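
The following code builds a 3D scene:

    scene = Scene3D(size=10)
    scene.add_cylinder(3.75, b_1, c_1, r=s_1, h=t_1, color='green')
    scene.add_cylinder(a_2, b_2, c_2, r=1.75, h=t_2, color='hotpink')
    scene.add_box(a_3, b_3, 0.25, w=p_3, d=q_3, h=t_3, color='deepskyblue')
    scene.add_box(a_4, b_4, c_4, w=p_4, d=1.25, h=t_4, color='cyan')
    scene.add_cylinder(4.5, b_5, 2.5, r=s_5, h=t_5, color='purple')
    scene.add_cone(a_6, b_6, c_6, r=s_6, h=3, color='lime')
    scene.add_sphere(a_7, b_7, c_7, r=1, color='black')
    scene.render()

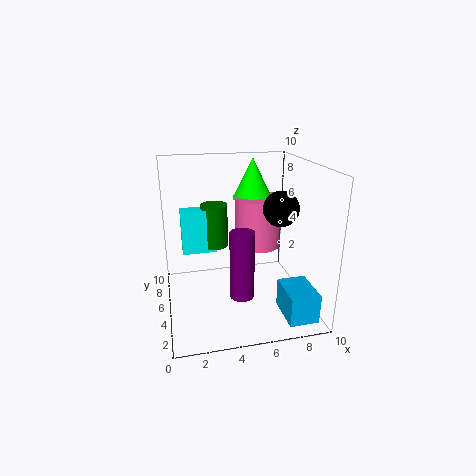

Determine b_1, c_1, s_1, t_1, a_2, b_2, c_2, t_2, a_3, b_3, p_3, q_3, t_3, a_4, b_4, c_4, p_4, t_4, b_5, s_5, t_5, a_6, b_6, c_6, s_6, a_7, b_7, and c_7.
b_1 = 7.5, c_1 = 3.5, s_1 = 1, t_1 = 3.25, a_2 = 7, b_2 = 7, c_2 = 3.5, t_2 = 3.75, a_3 = 7.5, b_3 = 0.75, p_3 = 2, q_3 = 2.75, t_3 = 2, a_4 = 1.25, b_4 = 6.75, c_4 = 3.25, p_4 = 2.5, t_4 = 3.25, b_5 = 1.75, s_5 = 0.75, t_5 = 4.25, a_6 = 6.75, b_6 = 7.75, c_6 = 7, s_6 = 1.5, a_7 = 6.5, b_7 = 1, c_7 = 8.25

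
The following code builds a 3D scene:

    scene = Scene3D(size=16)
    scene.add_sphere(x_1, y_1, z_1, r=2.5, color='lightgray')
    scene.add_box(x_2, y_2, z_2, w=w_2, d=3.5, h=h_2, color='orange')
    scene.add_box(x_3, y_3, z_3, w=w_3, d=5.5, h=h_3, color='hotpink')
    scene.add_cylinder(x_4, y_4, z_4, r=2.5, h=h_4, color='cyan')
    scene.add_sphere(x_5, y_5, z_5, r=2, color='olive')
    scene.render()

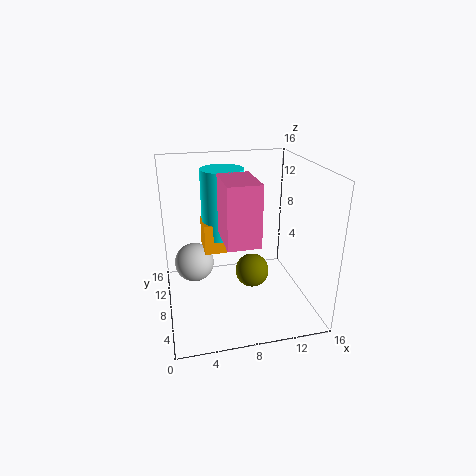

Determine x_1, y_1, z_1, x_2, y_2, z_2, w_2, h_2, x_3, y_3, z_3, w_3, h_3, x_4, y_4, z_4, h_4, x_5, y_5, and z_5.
x_1 = 3.5, y_1 = 13.5, z_1 = 2.5, x_2 = 4.5, y_2 = 9.5, z_2 = 5.5, w_2 = 2.5, h_2 = 3.5, x_3 = 6, y_3 = 4, z_3 = 8.5, w_3 = 3.5, h_3 = 6.5, x_4 = 7, y_4 = 11.5, z_4 = 7, h_4 = 8, x_5 = 10, y_5 = 9, z_5 = 3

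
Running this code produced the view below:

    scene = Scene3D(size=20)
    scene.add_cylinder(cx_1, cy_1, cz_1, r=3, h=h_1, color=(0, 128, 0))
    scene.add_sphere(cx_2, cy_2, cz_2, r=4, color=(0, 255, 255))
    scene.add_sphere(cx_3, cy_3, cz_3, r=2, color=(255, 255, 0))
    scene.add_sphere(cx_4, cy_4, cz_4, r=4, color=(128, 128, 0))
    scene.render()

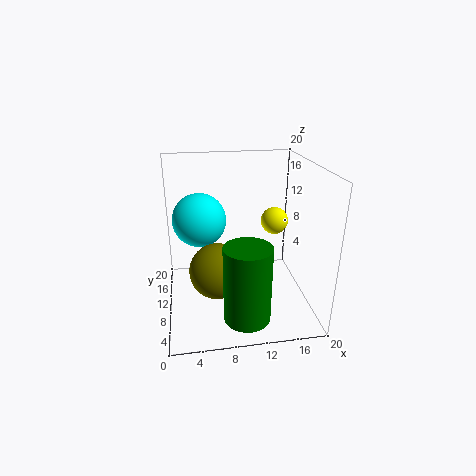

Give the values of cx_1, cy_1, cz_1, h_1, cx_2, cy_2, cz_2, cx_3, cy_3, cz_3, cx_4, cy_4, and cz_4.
cx_1 = 10
cy_1 = 3
cz_1 = 2
h_1 = 10
cx_2 = 5
cy_2 = 15
cz_2 = 11
cx_3 = 16
cy_3 = 13
cz_3 = 11
cx_4 = 7
cy_4 = 10
cz_4 = 5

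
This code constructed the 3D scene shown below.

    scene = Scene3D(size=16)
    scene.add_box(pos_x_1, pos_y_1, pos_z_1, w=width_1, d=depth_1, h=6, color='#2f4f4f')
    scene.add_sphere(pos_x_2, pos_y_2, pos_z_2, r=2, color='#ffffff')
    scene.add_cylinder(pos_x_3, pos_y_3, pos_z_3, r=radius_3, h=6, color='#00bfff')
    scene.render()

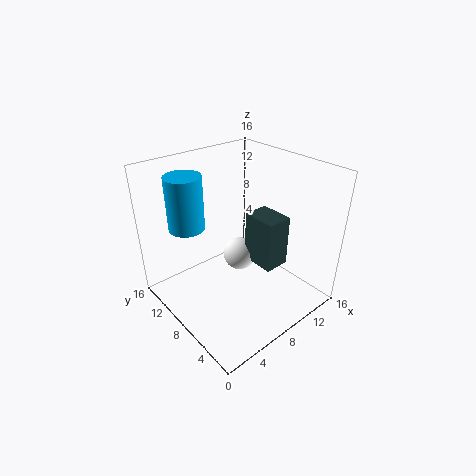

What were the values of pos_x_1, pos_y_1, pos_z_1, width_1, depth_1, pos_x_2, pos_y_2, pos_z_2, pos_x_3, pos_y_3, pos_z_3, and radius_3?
pos_x_1 = 10; pos_y_1 = 5; pos_z_1 = 4; width_1 = 3; depth_1 = 4; pos_x_2 = 10; pos_y_2 = 10; pos_z_2 = 4; pos_x_3 = 4; pos_y_3 = 12; pos_z_3 = 9; radius_3 = 2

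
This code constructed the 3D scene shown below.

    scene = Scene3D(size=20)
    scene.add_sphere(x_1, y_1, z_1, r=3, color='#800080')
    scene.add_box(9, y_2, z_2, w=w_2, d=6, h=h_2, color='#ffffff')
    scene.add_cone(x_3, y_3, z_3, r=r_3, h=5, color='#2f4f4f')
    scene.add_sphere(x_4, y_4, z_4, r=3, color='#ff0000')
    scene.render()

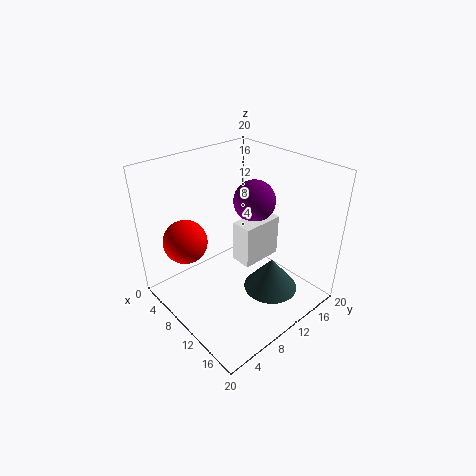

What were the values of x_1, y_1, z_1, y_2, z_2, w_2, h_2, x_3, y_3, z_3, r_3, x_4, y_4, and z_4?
x_1 = 9
y_1 = 14
z_1 = 14
y_2 = 10
z_2 = 6
w_2 = 3
h_2 = 6
x_3 = 13
y_3 = 14
z_3 = 1
r_3 = 4
x_4 = 6
y_4 = 4
z_4 = 10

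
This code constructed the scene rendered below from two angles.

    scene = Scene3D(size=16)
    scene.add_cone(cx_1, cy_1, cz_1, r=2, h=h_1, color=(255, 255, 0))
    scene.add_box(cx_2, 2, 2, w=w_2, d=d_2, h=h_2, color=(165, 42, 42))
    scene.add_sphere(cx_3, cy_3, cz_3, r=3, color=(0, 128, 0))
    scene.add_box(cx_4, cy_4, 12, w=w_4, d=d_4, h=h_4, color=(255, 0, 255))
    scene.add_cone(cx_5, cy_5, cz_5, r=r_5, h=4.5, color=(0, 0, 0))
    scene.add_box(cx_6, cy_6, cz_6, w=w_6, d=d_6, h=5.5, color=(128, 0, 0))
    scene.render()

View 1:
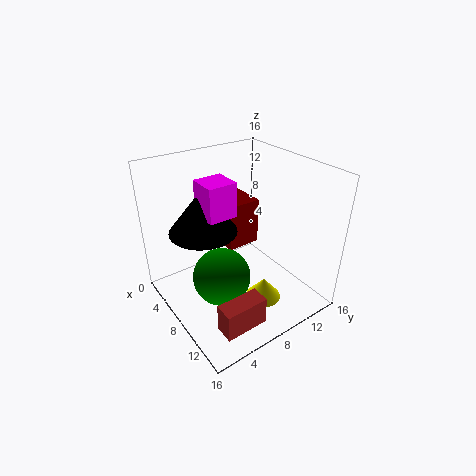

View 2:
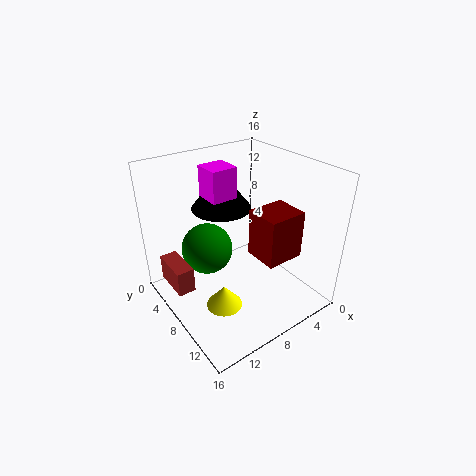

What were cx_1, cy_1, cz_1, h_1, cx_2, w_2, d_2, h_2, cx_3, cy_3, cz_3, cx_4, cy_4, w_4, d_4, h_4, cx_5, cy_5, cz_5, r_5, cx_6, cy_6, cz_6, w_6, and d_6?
cx_1 = 11, cy_1 = 9.5, cz_1 = 1, h_1 = 2.5, cx_2 = 13, w_2 = 2, d_2 = 4.5, h_2 = 3, cx_3 = 10, cy_3 = 4.5, cz_3 = 5.5, cx_4 = 7, cy_4 = 3.5, w_4 = 3, d_4 = 3, h_4 = 3.5, cx_5 = 7.5, cy_5 = 4, cz_5 = 10, r_5 = 3.5, cx_6 = 2, cy_6 = 8, cz_6 = 5.5, w_6 = 4.5, d_6 = 4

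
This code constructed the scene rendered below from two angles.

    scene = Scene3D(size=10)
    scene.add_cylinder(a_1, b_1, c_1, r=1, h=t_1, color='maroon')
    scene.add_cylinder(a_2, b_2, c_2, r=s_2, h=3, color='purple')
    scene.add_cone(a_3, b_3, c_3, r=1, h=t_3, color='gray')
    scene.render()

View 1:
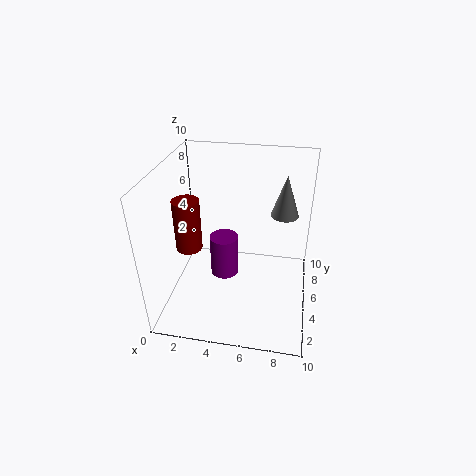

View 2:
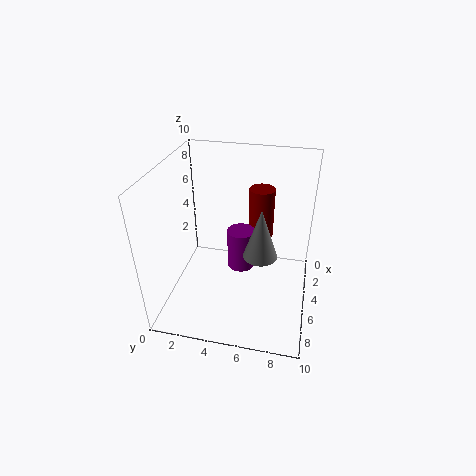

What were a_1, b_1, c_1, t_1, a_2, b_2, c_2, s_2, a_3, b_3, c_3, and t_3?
a_1 = 1
b_1 = 6
c_1 = 3
t_1 = 4
a_2 = 4
b_2 = 5
c_2 = 2
s_2 = 1
a_3 = 8
b_3 = 7
c_3 = 6
t_3 = 3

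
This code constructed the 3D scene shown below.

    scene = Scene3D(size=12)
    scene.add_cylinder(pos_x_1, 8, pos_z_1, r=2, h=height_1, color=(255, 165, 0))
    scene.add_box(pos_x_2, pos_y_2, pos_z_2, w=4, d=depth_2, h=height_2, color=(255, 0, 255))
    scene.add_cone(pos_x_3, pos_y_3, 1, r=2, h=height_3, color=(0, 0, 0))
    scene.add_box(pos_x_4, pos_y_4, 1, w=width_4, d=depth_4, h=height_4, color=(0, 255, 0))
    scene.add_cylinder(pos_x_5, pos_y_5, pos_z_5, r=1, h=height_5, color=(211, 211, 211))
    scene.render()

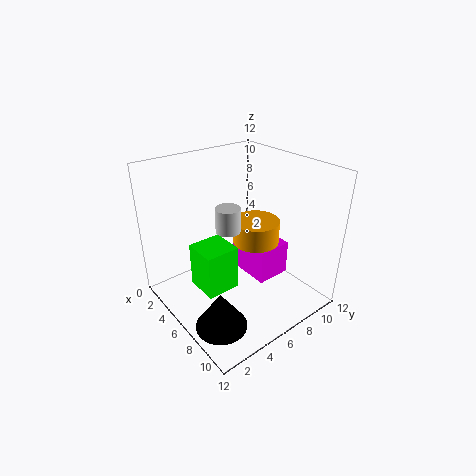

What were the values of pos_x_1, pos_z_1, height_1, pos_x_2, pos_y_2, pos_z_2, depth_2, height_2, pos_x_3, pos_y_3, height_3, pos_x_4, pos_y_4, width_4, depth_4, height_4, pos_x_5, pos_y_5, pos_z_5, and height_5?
pos_x_1 = 6; pos_z_1 = 5; height_1 = 2; pos_x_2 = 4; pos_y_2 = 7; pos_z_2 = 2; depth_2 = 3; height_2 = 3; pos_x_3 = 9; pos_y_3 = 2; height_3 = 3; pos_x_4 = 3; pos_y_4 = 3; width_4 = 3; depth_4 = 3; height_4 = 4; pos_x_5 = 6; pos_y_5 = 5; pos_z_5 = 7; height_5 = 2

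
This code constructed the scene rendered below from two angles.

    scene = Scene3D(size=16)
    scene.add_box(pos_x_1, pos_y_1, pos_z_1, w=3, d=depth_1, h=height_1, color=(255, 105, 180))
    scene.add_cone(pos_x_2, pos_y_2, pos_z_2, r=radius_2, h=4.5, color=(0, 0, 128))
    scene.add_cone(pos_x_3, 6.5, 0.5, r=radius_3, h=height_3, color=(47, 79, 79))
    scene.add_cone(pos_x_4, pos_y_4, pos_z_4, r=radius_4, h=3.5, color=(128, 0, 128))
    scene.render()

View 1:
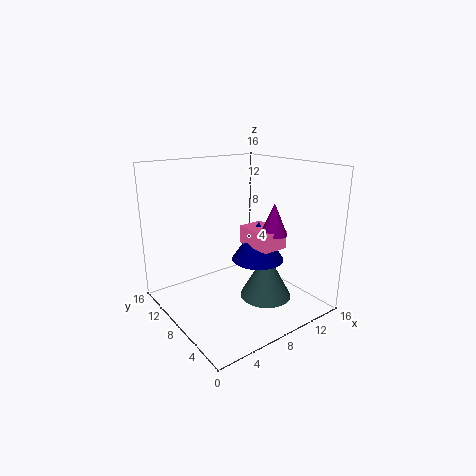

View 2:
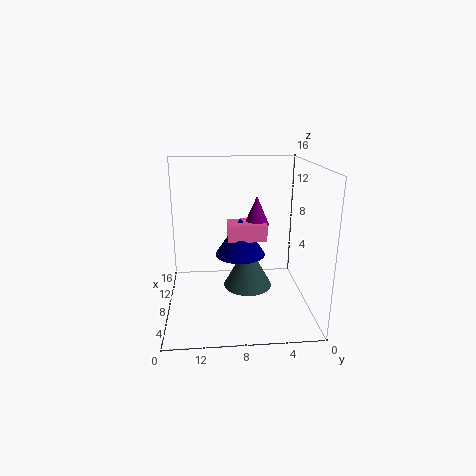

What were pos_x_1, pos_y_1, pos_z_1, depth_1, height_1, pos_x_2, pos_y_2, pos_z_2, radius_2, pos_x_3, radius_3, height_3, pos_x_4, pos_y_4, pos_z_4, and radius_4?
pos_x_1 = 9
pos_y_1 = 4.5
pos_z_1 = 7
depth_1 = 4.5
height_1 = 2
pos_x_2 = 10.5
pos_y_2 = 7.5
pos_z_2 = 5
radius_2 = 3
pos_x_3 = 11
radius_3 = 3
height_3 = 5.5
pos_x_4 = 11
pos_y_4 = 5.5
pos_z_4 = 8.5
radius_4 = 1.5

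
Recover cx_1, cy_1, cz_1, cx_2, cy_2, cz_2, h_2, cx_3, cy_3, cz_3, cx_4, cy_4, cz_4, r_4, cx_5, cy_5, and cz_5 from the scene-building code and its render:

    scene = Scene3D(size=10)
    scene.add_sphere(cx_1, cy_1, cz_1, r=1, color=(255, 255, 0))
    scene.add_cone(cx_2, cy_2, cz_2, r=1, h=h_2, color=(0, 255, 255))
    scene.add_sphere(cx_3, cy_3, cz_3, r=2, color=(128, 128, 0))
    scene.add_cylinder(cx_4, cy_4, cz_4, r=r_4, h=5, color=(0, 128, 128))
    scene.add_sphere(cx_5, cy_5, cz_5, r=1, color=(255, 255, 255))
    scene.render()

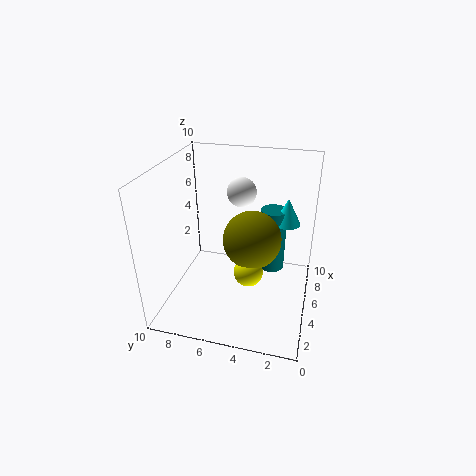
cx_1 = 4; cy_1 = 4; cz_1 = 3; cx_2 = 8; cy_2 = 2; cz_2 = 5; h_2 = 2; cx_3 = 5; cy_3 = 4; cz_3 = 5; cx_4 = 8; cy_4 = 3; cz_4 = 1; r_4 = 1; cx_5 = 6; cy_5 = 5; cz_5 = 8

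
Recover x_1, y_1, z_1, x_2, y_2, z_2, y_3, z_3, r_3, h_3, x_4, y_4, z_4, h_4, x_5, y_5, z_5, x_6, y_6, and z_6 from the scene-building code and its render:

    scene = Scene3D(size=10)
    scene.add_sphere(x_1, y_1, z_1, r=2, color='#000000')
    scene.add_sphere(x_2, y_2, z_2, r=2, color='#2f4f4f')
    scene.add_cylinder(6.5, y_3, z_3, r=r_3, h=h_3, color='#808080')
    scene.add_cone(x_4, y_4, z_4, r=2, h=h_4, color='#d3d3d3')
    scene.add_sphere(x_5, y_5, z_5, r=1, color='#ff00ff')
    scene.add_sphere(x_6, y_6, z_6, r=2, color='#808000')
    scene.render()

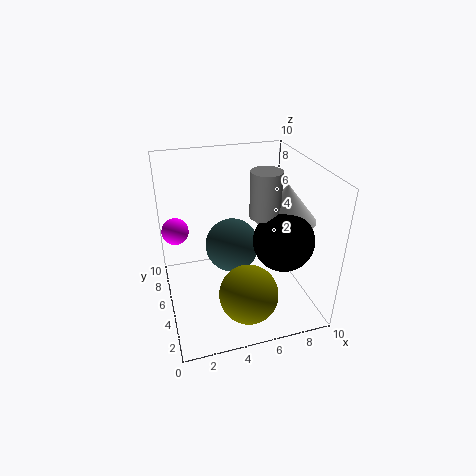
x_1 = 7.5; y_1 = 3; z_1 = 5.5; x_2 = 5; y_2 = 6.5; z_2 = 3.5; y_3 = 4; z_3 = 7; r_3 = 1; h_3 = 3; x_4 = 8; y_4 = 4; z_4 = 6.5; h_4 = 2.5; x_5 = 1; y_5 = 8; z_5 = 4.5; x_6 = 5; y_6 = 2.5; z_6 = 2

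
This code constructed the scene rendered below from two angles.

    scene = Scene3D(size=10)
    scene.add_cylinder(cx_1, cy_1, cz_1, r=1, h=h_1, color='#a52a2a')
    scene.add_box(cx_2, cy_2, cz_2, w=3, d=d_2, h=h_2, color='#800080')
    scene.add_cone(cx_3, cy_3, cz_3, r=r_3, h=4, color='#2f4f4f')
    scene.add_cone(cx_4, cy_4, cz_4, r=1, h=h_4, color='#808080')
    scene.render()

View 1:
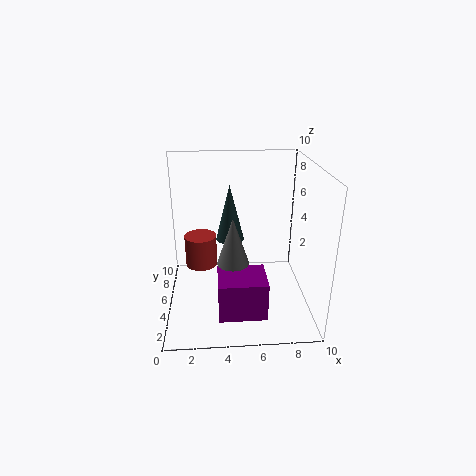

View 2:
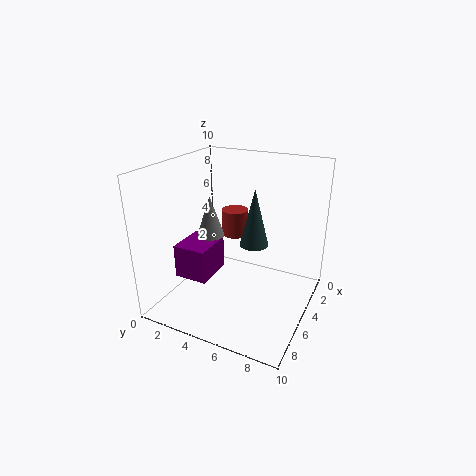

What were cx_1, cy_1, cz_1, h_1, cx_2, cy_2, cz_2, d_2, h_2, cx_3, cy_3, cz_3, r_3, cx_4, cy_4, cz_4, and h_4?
cx_1 = 2.5; cy_1 = 3.5; cz_1 = 4; h_1 = 2; cx_2 = 3.5; cy_2 = 0.5; cz_2 = 1.5; d_2 = 2.5; h_2 = 2.5; cx_3 = 4.5; cy_3 = 6; cz_3 = 4.5; r_3 = 1; cx_4 = 4.5; cy_4 = 2.5; cz_4 = 4.5; h_4 = 3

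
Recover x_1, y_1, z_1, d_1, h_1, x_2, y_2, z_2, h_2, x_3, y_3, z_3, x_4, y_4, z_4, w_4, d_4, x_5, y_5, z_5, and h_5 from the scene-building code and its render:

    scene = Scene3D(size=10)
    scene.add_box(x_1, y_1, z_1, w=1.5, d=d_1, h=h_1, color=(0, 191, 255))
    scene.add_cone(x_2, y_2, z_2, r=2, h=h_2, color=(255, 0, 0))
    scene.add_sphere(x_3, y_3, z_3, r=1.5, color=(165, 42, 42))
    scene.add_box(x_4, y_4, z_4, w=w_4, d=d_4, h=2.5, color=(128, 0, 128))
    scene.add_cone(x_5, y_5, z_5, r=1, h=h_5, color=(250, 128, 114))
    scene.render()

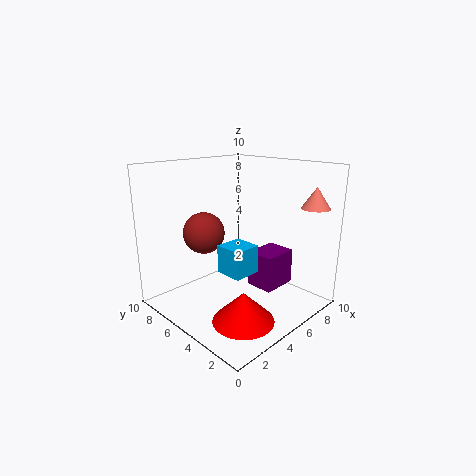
x_1 = 0.5; y_1 = 0.5; z_1 = 5; d_1 = 1.5; h_1 = 1.5; x_2 = 3; y_2 = 2.5; z_2 = 0.5; h_2 = 2; x_3 = 4; y_3 = 7.5; z_3 = 5; x_4 = 5.5; y_4 = 2.5; z_4 = 1.5; w_4 = 2.5; d_4 = 2; x_5 = 9; y_5 = 1.5; z_5 = 7; h_5 = 1.5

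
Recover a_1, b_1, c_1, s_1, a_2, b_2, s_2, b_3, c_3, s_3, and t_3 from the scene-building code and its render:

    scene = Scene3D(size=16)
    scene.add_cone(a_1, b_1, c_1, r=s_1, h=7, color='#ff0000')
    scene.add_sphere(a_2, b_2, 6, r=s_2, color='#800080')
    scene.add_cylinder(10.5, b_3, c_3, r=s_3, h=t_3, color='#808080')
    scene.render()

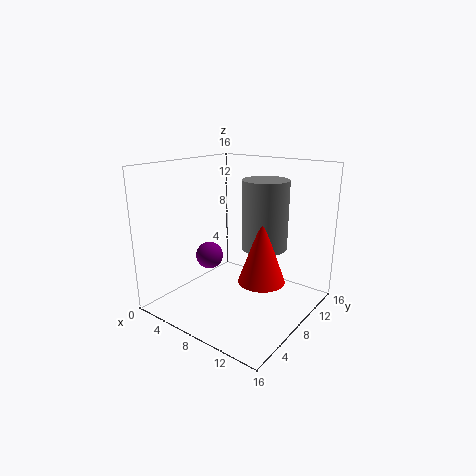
a_1 = 11.5; b_1 = 7.5; c_1 = 4; s_1 = 2.5; a_2 = 5.5; b_2 = 6; s_2 = 1.5; b_3 = 9.5; c_3 = 7; s_3 = 2.5; t_3 = 7.5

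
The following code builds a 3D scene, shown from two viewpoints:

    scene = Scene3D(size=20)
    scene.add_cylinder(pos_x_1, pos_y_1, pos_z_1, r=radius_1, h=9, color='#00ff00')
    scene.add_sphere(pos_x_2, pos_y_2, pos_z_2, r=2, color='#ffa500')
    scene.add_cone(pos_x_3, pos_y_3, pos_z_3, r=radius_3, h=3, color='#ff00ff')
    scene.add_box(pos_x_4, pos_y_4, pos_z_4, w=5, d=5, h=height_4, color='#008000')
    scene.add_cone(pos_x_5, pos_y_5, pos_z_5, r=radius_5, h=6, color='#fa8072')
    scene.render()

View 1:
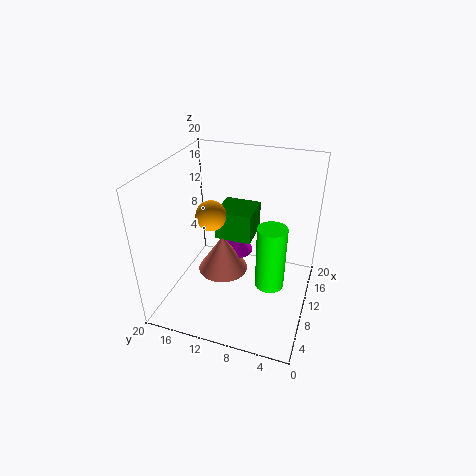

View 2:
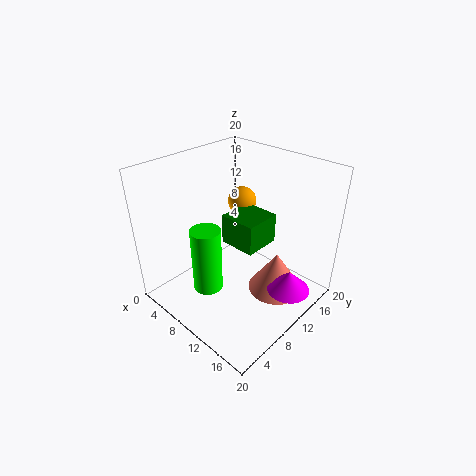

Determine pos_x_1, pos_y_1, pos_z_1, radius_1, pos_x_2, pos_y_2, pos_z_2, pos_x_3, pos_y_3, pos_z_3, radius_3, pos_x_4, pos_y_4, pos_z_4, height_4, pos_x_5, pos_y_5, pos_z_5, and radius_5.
pos_x_1 = 9, pos_y_1 = 5, pos_z_1 = 4, radius_1 = 2, pos_x_2 = 8, pos_y_2 = 13, pos_z_2 = 14, pos_x_3 = 17, pos_y_3 = 13, pos_z_3 = 3, radius_3 = 3, pos_x_4 = 9, pos_y_4 = 8, pos_z_4 = 10, height_4 = 4, pos_x_5 = 14, pos_y_5 = 14, pos_z_5 = 1, radius_5 = 4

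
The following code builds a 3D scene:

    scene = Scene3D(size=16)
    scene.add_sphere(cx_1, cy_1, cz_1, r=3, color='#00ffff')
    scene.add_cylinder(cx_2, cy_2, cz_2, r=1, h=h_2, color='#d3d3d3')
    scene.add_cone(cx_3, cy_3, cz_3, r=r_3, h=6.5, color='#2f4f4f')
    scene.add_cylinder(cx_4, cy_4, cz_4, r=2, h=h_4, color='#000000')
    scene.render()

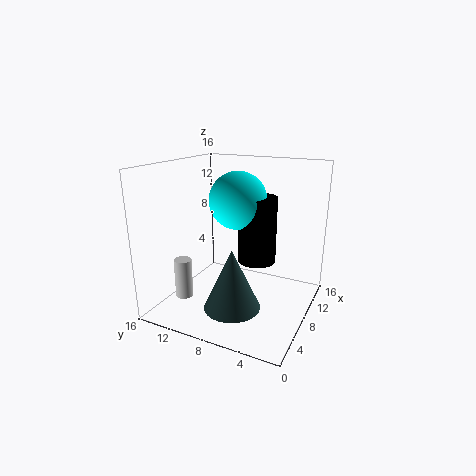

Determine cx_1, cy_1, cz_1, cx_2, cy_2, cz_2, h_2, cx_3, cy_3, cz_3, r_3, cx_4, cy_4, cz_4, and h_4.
cx_1 = 7, cy_1 = 7.5, cz_1 = 12.5, cx_2 = 5, cy_2 = 13.5, cz_2 = 1, h_2 = 4.5, cx_3 = 4.5, cy_3 = 7, cz_3 = 1.5, r_3 = 3, cx_4 = 7.5, cy_4 = 5.5, cz_4 = 6, h_4 = 7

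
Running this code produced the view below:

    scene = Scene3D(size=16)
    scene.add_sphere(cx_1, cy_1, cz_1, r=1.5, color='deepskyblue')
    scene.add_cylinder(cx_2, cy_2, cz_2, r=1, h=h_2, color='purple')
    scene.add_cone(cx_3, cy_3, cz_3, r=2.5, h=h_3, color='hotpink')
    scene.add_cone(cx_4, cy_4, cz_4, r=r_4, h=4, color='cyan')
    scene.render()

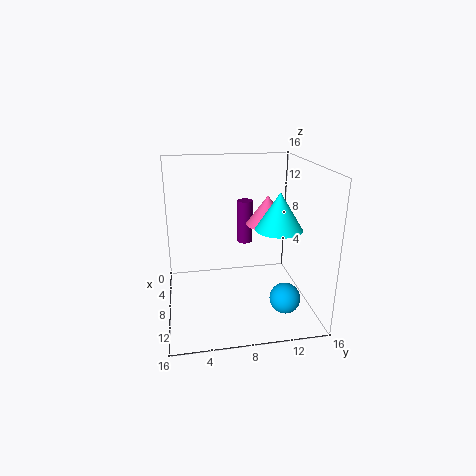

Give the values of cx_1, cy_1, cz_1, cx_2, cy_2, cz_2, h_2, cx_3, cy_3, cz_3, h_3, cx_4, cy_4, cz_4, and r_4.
cx_1 = 14.5; cy_1 = 11.5; cz_1 = 4; cx_2 = 2; cy_2 = 10; cz_2 = 5; h_2 = 5.5; cx_3 = 5.5; cy_3 = 12; cz_3 = 8.5; h_3 = 3.5; cx_4 = 10; cy_4 = 12; cz_4 = 9.5; r_4 = 2.5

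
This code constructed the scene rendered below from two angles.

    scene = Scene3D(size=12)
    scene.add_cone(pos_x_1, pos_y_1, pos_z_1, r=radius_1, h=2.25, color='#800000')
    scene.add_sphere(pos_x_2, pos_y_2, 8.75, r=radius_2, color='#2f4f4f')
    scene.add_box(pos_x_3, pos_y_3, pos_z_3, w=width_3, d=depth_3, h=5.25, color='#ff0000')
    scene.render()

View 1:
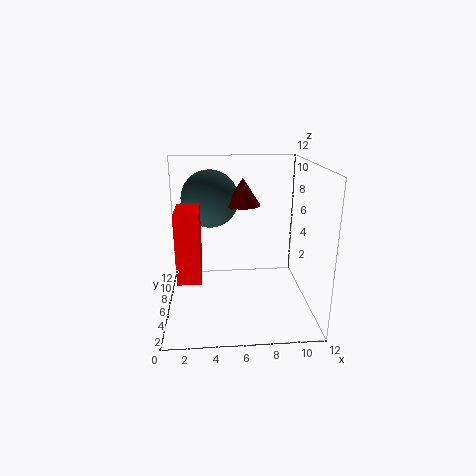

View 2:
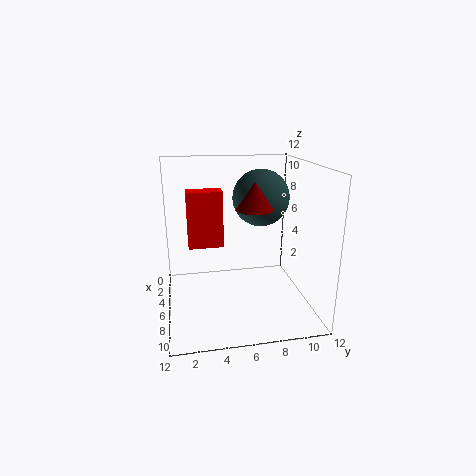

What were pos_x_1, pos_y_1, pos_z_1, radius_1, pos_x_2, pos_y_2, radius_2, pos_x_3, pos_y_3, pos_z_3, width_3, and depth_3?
pos_x_1 = 6.5, pos_y_1 = 7.25, pos_z_1 = 8.5, radius_1 = 1.5, pos_x_2 = 3.75, pos_y_2 = 8.5, radius_2 = 2.5, pos_x_3 = 1.25, pos_y_3 = 2, pos_z_3 = 4, width_3 = 1.75, depth_3 = 3.25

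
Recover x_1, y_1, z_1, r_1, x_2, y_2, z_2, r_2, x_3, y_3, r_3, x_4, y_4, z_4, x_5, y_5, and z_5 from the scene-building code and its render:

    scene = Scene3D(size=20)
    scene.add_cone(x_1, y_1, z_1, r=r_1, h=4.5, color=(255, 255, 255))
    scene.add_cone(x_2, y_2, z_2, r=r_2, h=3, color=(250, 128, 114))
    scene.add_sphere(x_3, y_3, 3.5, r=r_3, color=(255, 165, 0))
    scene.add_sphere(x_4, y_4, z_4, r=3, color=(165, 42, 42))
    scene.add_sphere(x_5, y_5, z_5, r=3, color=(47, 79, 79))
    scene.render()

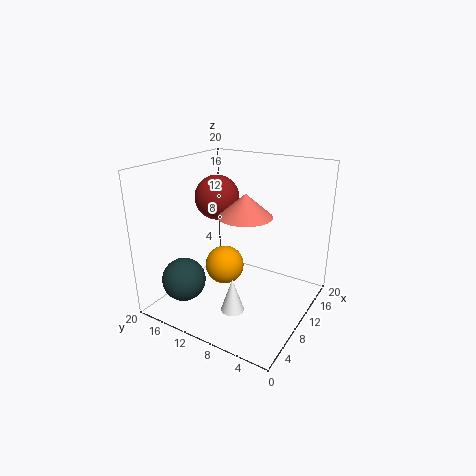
x_1 = 4.5
y_1 = 7.5
z_1 = 2.5
r_1 = 1.5
x_2 = 8.5
y_2 = 8
z_2 = 14
r_2 = 3.5
x_3 = 12.5
y_3 = 14
r_3 = 3
x_4 = 9.5
y_4 = 13
z_4 = 15.5
x_5 = 4.5
y_5 = 15.5
z_5 = 4.5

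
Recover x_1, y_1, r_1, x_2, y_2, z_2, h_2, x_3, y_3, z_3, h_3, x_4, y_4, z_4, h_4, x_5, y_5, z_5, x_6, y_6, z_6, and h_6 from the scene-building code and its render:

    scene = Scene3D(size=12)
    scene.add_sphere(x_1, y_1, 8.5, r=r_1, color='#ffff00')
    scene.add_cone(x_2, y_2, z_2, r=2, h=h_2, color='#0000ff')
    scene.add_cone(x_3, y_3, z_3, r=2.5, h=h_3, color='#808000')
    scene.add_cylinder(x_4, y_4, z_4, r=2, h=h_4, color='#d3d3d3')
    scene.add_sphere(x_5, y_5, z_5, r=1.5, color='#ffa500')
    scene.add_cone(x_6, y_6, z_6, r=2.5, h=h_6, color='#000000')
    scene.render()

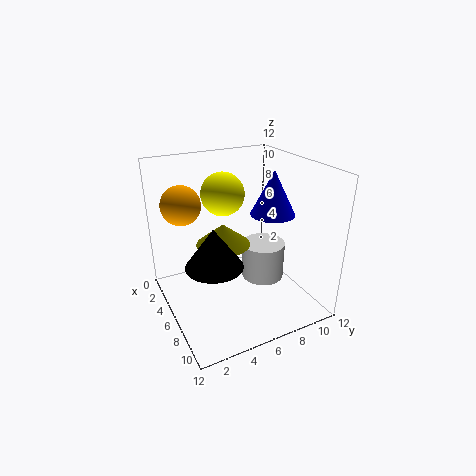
x_1 = 2, y_1 = 6.5, r_1 = 2, x_2 = 5, y_2 = 10, z_2 = 7, h_2 = 4, x_3 = 3, y_3 = 6, z_3 = 4, h_3 = 2, x_4 = 4.5, y_4 = 9.5, z_4 = 0.5, h_4 = 3.5, x_5 = 5.5, y_5 = 1.5, z_5 = 9.5, x_6 = 5.5, y_6 = 4, z_6 = 3.5, h_6 = 3.5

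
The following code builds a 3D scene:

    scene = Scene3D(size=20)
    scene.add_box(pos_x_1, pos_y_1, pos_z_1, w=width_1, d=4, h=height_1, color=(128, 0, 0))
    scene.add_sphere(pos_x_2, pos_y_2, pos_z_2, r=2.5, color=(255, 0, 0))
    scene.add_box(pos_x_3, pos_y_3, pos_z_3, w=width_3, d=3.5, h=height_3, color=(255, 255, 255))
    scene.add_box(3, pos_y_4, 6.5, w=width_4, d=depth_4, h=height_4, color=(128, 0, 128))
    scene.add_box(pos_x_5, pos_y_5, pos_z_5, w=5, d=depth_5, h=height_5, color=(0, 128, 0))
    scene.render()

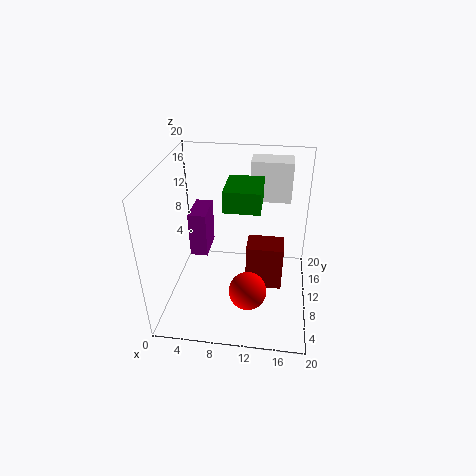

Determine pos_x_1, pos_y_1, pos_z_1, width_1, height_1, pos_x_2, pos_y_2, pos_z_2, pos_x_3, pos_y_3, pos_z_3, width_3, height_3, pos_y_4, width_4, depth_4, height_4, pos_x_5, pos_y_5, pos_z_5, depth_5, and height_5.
pos_x_1 = 11
pos_y_1 = 11
pos_z_1 = 0.5
width_1 = 5.5
height_1 = 7
pos_x_2 = 12
pos_y_2 = 5
pos_z_2 = 5
pos_x_3 = 11
pos_y_3 = 15.5
pos_z_3 = 13
width_3 = 6
height_3 = 6
pos_y_4 = 10
width_4 = 2.5
depth_4 = 5
height_4 = 6.5
pos_x_5 = 8
pos_y_5 = 9.5
pos_z_5 = 14
depth_5 = 6
height_5 = 3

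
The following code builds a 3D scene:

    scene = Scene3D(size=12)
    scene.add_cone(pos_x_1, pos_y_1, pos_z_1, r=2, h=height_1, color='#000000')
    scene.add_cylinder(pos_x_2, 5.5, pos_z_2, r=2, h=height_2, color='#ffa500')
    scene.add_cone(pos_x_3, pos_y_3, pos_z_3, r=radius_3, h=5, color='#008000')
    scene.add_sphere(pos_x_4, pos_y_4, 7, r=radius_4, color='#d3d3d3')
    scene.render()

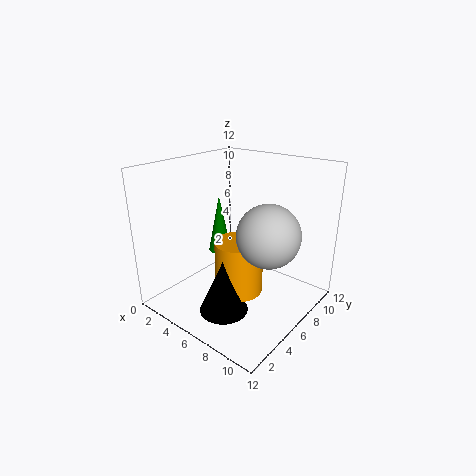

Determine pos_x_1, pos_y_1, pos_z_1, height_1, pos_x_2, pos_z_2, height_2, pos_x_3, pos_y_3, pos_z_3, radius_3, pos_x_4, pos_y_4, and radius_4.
pos_x_1 = 6.5
pos_y_1 = 3.5
pos_z_1 = 0.5
height_1 = 4.5
pos_x_2 = 6.5
pos_z_2 = 1.5
height_2 = 4.5
pos_x_3 = 3.5
pos_y_3 = 6.5
pos_z_3 = 4
radius_3 = 1
pos_x_4 = 9
pos_y_4 = 6
radius_4 = 2.5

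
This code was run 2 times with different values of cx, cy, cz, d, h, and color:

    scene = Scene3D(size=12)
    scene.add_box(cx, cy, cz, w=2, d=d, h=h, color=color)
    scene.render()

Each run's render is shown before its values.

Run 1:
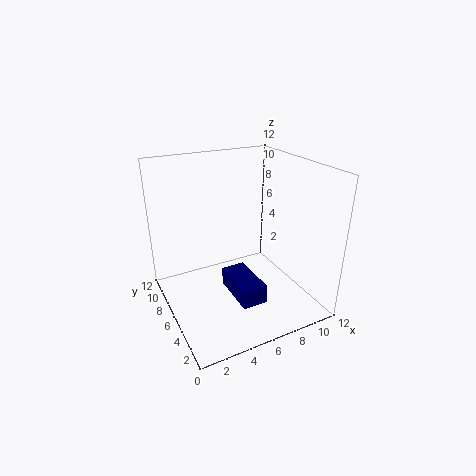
cx = 4.5, cy = 2, cz = 2, d = 4, h = 1.5, color = 'navy'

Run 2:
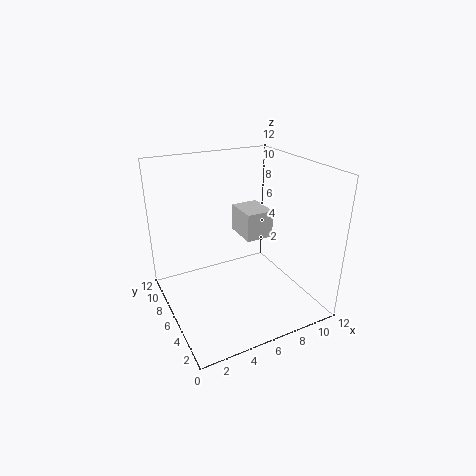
cx = 5, cy = 2.5, cz = 7.5, d = 2.5, h = 2, color = 'lightgray'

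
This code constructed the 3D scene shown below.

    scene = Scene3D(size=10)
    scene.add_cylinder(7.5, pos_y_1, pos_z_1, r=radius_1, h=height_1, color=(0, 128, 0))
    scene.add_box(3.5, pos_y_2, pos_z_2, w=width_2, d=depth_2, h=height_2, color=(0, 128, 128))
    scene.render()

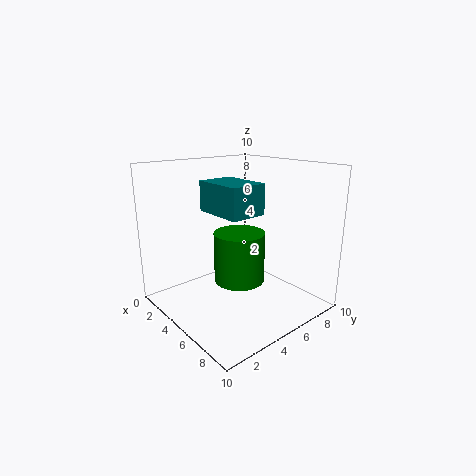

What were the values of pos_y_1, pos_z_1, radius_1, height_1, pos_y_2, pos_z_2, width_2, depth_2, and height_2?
pos_y_1 = 3, pos_z_1 = 3.5, radius_1 = 1.5, height_1 = 3, pos_y_2 = 3, pos_z_2 = 7, width_2 = 3.5, depth_2 = 2.5, height_2 = 2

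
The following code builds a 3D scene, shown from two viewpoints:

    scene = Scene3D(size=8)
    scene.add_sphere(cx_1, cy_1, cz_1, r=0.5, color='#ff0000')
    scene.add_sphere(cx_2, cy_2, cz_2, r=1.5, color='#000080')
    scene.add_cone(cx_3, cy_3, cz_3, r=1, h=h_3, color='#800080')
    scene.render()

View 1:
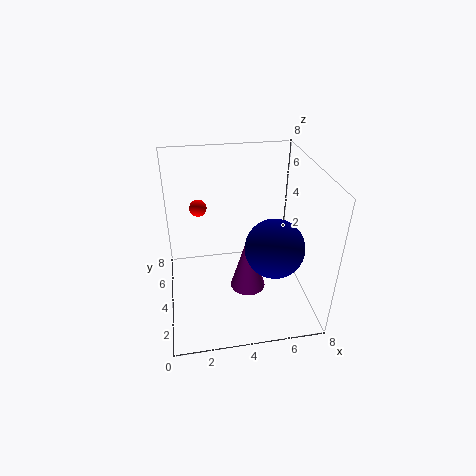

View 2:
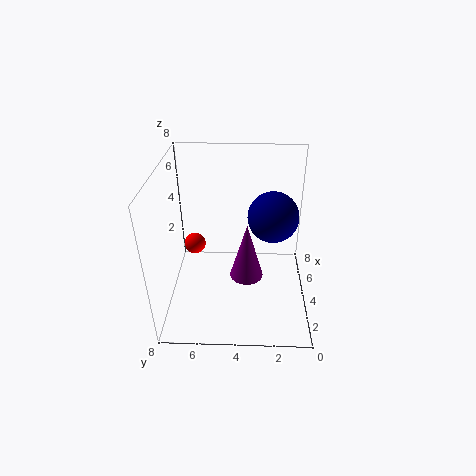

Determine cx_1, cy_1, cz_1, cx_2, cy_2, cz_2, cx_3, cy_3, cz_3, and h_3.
cx_1 = 2
cy_1 = 6
cz_1 = 5
cx_2 = 5.5
cy_2 = 2
cz_2 = 4.5
cx_3 = 4.5
cy_3 = 3.5
cz_3 = 1
h_3 = 3.5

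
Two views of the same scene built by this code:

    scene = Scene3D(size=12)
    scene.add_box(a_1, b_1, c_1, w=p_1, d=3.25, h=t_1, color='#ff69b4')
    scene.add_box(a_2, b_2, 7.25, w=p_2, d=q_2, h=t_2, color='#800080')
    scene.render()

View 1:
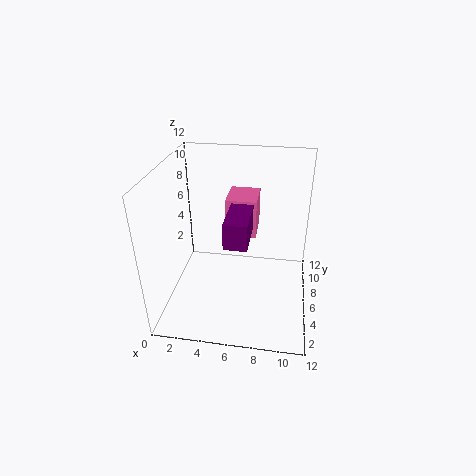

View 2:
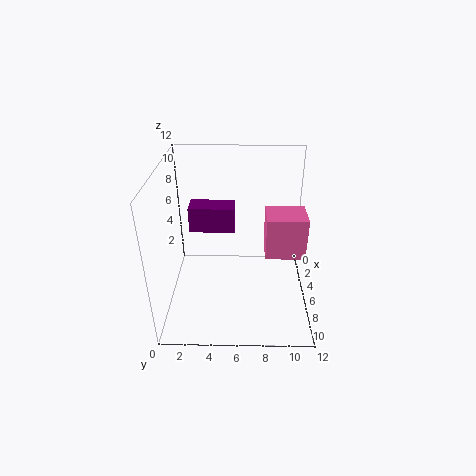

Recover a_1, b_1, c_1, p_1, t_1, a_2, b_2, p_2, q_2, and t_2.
a_1 = 4.5, b_1 = 8.25, c_1 = 4.75, p_1 = 2.75, t_1 = 3.5, a_2 = 5.5, b_2 = 2.25, p_2 = 1.75, q_2 = 3.5, t_2 = 2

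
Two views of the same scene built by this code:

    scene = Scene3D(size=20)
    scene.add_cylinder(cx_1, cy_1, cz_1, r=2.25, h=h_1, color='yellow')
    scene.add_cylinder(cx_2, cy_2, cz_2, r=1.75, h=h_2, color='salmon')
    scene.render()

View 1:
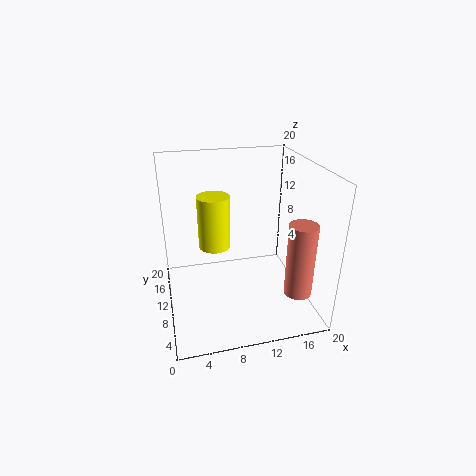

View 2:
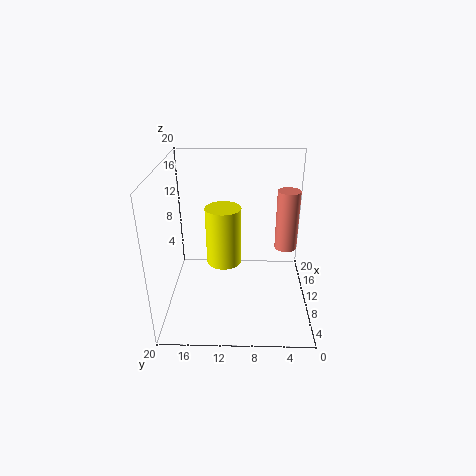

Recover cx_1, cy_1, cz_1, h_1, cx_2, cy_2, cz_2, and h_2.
cx_1 = 7
cy_1 = 11.75
cz_1 = 8.25
h_1 = 7.5
cx_2 = 16
cy_2 = 2.5
cz_2 = 5.25
h_2 = 9.5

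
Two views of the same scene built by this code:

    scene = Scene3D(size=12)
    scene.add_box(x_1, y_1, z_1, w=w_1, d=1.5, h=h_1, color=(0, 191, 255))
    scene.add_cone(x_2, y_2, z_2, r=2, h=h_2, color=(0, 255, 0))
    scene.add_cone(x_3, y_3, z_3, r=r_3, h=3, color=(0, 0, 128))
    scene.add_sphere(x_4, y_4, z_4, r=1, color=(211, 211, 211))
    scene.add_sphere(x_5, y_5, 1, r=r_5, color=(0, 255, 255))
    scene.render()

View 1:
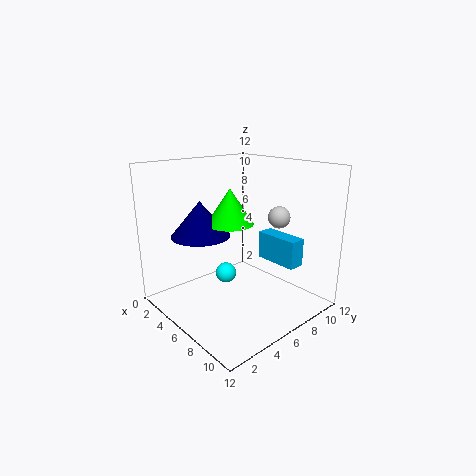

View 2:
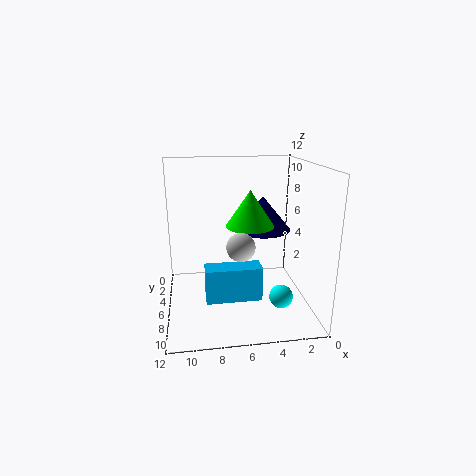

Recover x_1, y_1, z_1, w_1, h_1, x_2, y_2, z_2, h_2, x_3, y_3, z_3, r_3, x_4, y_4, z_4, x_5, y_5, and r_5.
x_1 = 5, y_1 = 9.5, z_1 = 3, w_1 = 4, h_1 = 2.5, x_2 = 5, y_2 = 6, z_2 = 7, h_2 = 3, x_3 = 3.5, y_3 = 4, z_3 = 6, r_3 = 2.5, x_4 = 6.5, y_4 = 10.5, z_4 = 7, x_5 = 2.5, y_5 = 7.5, r_5 = 1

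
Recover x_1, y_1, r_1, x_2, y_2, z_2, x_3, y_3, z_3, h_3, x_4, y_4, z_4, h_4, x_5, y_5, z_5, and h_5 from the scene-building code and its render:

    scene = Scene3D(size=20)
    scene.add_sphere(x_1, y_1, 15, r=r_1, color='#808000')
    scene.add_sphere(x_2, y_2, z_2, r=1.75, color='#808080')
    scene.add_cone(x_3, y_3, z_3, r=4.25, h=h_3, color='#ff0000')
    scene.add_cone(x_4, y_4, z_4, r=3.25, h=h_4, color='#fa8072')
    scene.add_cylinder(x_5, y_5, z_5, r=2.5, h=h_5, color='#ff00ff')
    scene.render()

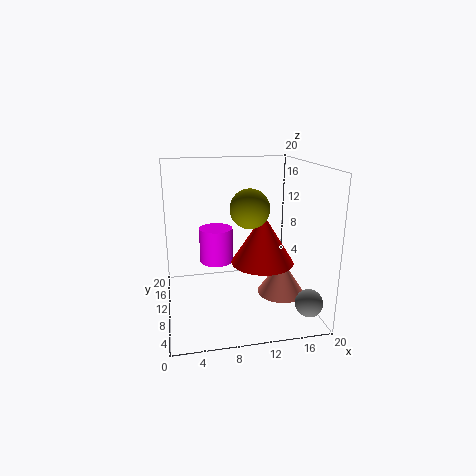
x_1 = 10.75
y_1 = 6.5
r_1 = 2.5
x_2 = 17.5
y_2 = 2
z_2 = 3.5
x_3 = 13
y_3 = 8
z_3 = 7
h_3 = 6.75
x_4 = 15.75
y_4 = 7.75
z_4 = 2.25
h_4 = 5
x_5 = 7.5
y_5 = 14.25
z_5 = 5
h_5 = 5.25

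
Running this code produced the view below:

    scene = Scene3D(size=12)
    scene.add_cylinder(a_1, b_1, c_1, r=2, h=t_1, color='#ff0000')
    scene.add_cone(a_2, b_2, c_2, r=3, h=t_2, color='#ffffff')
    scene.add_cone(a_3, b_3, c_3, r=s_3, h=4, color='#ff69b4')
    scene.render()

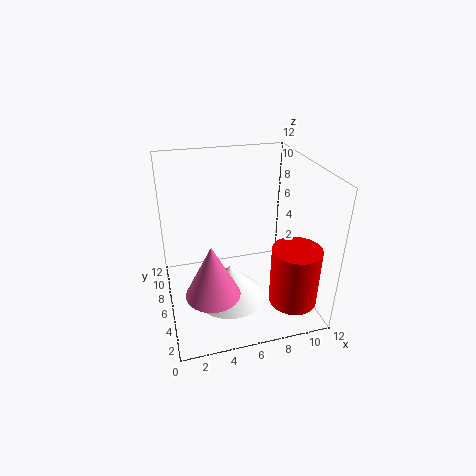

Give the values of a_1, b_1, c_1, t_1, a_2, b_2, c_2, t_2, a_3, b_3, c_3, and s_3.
a_1 = 10, b_1 = 3, c_1 = 1, t_1 = 5, a_2 = 5, b_2 = 5, c_2 = 1, t_2 = 3, a_3 = 3, b_3 = 2, c_3 = 4, s_3 = 2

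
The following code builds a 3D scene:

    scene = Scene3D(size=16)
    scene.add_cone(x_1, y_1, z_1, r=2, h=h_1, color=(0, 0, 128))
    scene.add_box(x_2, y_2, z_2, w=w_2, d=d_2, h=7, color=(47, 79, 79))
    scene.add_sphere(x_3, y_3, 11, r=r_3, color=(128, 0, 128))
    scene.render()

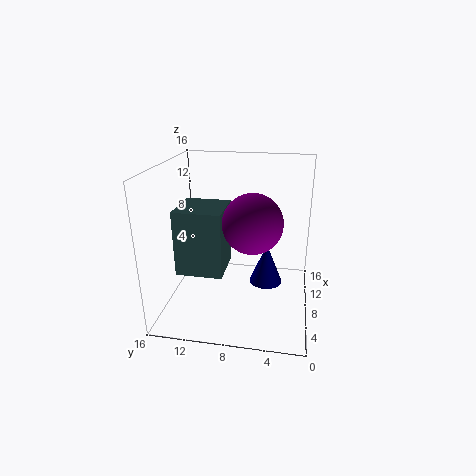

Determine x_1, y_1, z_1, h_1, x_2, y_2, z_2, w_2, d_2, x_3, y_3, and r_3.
x_1 = 11, y_1 = 5, z_1 = 1, h_1 = 5, x_2 = 4, y_2 = 9, z_2 = 5, w_2 = 5, d_2 = 5, x_3 = 5, y_3 = 6, r_3 = 3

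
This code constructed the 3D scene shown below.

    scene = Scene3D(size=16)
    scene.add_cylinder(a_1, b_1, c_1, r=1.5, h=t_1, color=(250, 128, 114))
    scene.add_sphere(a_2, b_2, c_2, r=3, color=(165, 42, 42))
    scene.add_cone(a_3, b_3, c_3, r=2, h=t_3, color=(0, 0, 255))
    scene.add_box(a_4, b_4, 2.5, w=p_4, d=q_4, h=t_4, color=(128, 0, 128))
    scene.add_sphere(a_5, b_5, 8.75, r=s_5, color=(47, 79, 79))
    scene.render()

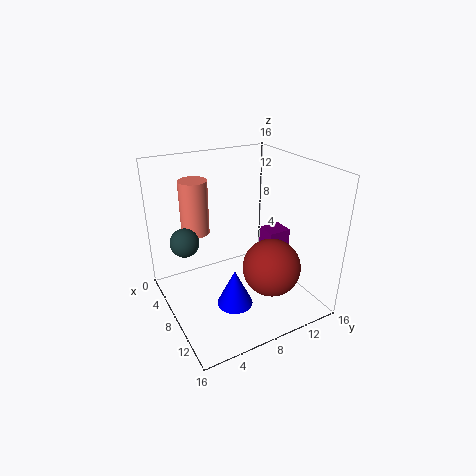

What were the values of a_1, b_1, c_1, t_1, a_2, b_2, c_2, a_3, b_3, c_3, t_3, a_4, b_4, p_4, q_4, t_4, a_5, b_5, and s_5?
a_1 = 6.25, b_1 = 3.75, c_1 = 9, t_1 = 5.75, a_2 = 12.5, b_2 = 9.5, c_2 = 6.25, a_3 = 10, b_3 = 6.5, c_3 = 1, t_3 = 4.25, a_4 = 5.5, b_4 = 12.5, p_4 = 2.5, q_4 = 2.75, t_4 = 4.75, a_5 = 7.5, b_5 = 2, s_5 = 1.5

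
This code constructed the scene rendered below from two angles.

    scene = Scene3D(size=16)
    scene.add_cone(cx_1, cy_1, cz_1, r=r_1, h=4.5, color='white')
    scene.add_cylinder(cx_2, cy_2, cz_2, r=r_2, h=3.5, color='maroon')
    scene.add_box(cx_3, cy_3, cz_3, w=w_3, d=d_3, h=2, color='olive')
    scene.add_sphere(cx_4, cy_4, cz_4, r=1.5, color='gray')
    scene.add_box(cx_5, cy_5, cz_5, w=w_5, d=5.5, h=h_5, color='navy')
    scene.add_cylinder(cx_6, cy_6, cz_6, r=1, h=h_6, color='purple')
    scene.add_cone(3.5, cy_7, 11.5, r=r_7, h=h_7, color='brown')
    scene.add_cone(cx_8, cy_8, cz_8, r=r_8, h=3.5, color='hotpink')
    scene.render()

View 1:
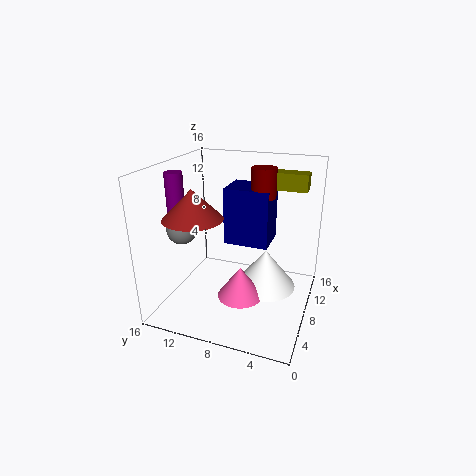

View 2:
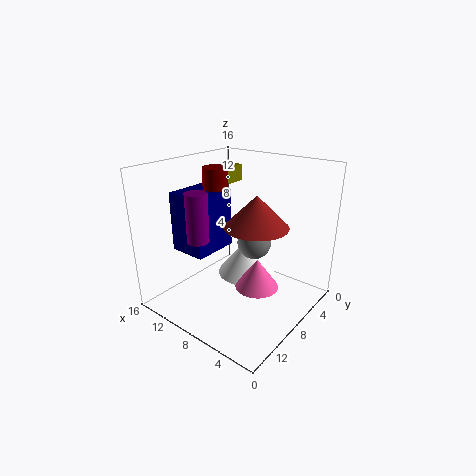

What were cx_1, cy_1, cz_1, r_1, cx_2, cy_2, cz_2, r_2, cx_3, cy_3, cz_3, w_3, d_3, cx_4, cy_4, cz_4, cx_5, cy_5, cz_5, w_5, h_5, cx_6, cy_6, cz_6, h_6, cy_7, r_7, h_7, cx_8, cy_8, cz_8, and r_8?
cx_1 = 9, cy_1 = 5, cz_1 = 2, r_1 = 3.5, cx_2 = 12.5, cy_2 = 6.5, cz_2 = 11.5, r_2 = 1.5, cx_3 = 12.5, cy_3 = 1.5, cz_3 = 12.5, w_3 = 2, d_3 = 4, cx_4 = 3, cy_4 = 12, cz_4 = 10.5, cx_5 = 11, cy_5 = 5.5, cz_5 = 5.5, w_5 = 4.5, h_5 = 7, cx_6 = 7, cy_6 = 15, cz_6 = 10.5, h_6 = 4.5, cy_7 = 11, r_7 = 3, h_7 = 3, cx_8 = 6, cy_8 = 7, cz_8 = 2, r_8 = 2.5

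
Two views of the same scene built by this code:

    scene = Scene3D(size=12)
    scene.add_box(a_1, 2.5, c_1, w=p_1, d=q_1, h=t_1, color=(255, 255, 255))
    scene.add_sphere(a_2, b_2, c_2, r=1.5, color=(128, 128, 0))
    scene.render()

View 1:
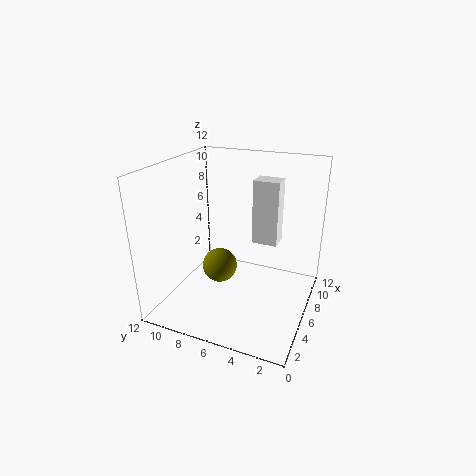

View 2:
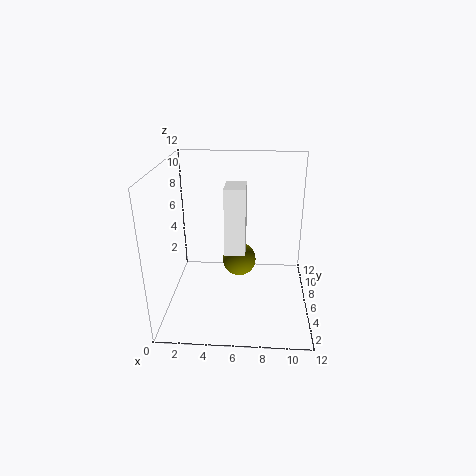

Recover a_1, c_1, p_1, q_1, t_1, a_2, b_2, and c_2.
a_1 = 5.25; c_1 = 6.25; p_1 = 1.5; q_1 = 2; t_1 = 5; a_2 = 6; b_2 = 7.75; c_2 = 3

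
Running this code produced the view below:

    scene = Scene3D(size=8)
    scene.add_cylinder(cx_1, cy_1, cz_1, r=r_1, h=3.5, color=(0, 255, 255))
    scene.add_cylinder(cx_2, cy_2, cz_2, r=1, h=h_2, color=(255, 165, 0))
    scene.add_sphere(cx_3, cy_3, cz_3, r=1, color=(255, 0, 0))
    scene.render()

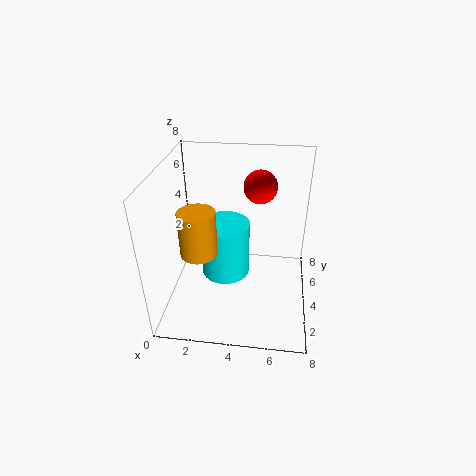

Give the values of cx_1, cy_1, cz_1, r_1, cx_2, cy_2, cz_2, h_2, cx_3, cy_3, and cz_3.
cx_1 = 3, cy_1 = 5.5, cz_1 = 0.5, r_1 = 1.5, cx_2 = 2, cy_2 = 3, cz_2 = 3.5, h_2 = 2.5, cx_3 = 5, cy_3 = 6.5, cz_3 = 6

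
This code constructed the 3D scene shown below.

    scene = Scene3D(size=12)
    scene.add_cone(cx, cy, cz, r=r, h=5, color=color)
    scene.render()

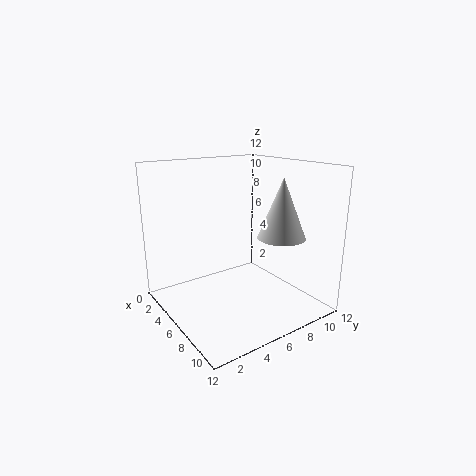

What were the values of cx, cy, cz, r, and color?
cx = 8, cy = 9, cz = 6, r = 2, color = 'lightgray'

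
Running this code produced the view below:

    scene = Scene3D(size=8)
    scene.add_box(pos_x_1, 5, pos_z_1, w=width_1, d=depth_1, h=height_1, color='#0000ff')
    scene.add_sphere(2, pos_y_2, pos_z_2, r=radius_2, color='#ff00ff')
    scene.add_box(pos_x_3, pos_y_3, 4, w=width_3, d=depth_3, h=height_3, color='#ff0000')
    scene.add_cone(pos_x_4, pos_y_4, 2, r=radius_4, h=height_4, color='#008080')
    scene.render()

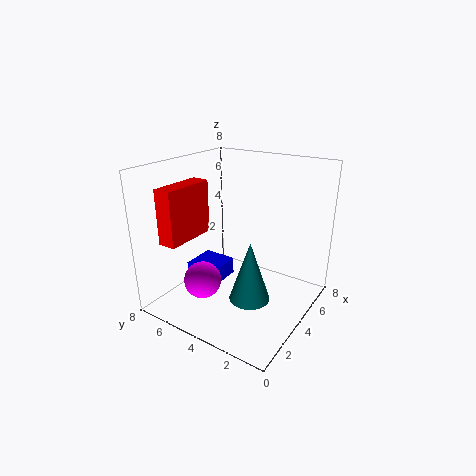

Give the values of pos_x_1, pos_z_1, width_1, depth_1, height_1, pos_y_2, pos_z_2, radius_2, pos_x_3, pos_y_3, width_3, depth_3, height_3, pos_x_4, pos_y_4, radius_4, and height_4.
pos_x_1 = 3
pos_z_1 = 1
width_1 = 2
depth_1 = 2
height_1 = 1
pos_y_2 = 5
pos_z_2 = 2
radius_2 = 1
pos_x_3 = 1
pos_y_3 = 6
width_3 = 3
depth_3 = 1
height_3 = 3
pos_x_4 = 2
pos_y_4 = 2
radius_4 = 1
height_4 = 3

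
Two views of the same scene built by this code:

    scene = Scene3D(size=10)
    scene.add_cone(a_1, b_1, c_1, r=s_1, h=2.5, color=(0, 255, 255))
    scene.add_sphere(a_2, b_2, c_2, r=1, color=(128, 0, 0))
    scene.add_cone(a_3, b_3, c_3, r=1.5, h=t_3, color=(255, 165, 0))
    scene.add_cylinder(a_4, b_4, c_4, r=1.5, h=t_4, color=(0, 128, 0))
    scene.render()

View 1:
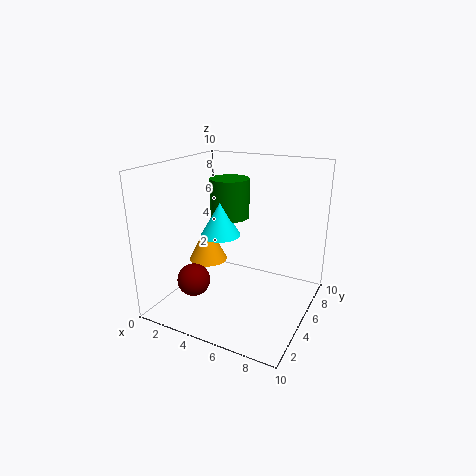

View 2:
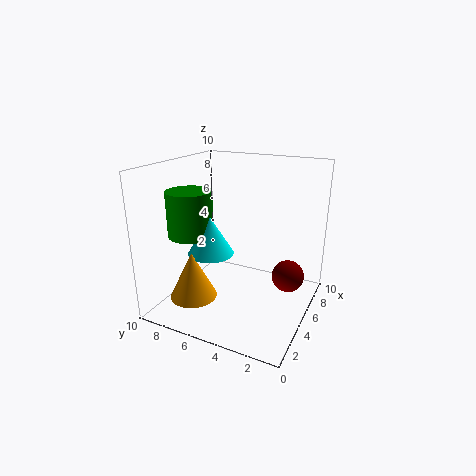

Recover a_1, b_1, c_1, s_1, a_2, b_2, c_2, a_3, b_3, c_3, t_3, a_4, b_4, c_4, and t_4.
a_1 = 3, b_1 = 6, c_1 = 4.5, s_1 = 1.5, a_2 = 4, b_2 = 1, c_2 = 3.5, a_3 = 1.5, b_3 = 6.5, c_3 = 2, t_3 = 3, a_4 = 3, b_4 = 7.5, c_4 = 5.5, t_4 = 3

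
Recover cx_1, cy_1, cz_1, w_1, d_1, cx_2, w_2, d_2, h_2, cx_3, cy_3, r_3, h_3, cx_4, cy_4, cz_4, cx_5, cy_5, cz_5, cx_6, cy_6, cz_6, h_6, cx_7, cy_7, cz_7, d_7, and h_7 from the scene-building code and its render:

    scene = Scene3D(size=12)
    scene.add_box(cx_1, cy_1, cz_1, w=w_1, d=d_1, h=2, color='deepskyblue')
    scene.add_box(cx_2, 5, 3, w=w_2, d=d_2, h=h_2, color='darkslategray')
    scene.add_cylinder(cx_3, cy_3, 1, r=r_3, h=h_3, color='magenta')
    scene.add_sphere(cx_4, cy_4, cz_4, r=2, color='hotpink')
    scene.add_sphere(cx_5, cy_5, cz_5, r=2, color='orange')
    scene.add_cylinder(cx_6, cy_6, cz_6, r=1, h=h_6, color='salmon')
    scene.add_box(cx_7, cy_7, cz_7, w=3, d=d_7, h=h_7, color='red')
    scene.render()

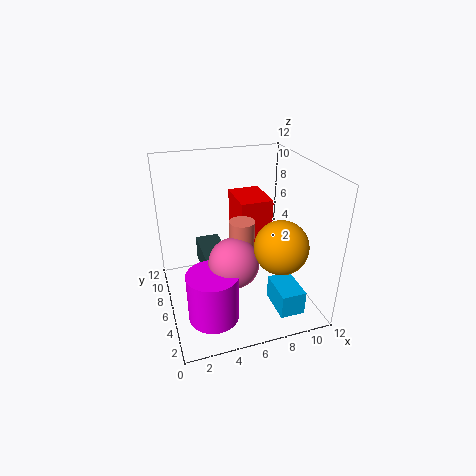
cx_1 = 8
cy_1 = 1
cz_1 = 1
w_1 = 2
d_1 = 3
cx_2 = 3
w_2 = 2
d_2 = 4
h_2 = 2
cx_3 = 3
cy_3 = 3
r_3 = 2
h_3 = 4
cx_4 = 5
cy_4 = 4
cz_4 = 5
cx_5 = 8
cy_5 = 2
cz_5 = 7
cx_6 = 6
cy_6 = 5
cz_6 = 5
h_6 = 3
cx_7 = 7
cy_7 = 8
cz_7 = 4
d_7 = 4
h_7 = 4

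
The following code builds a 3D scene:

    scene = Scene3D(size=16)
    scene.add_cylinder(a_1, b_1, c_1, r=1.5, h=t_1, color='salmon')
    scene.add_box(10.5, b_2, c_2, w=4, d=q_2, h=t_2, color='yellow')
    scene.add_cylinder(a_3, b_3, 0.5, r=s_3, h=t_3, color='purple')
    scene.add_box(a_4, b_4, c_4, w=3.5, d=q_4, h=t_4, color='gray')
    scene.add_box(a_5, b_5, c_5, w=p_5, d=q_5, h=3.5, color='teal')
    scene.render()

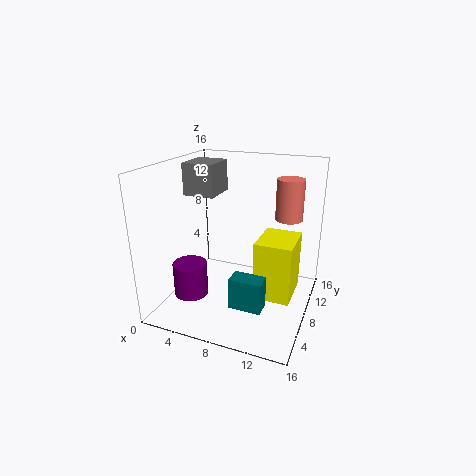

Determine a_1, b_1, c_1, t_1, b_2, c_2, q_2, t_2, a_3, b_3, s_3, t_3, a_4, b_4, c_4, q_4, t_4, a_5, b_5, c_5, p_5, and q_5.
a_1 = 13, b_1 = 10.5, c_1 = 10, t_1 = 4.5, b_2 = 6, c_2 = 2, q_2 = 5, t_2 = 6.5, a_3 = 2.5, b_3 = 6.5, s_3 = 2, t_3 = 4, a_4 = 2, b_4 = 7, c_4 = 12.5, q_4 = 4, t_4 = 3.5, a_5 = 8.5, b_5 = 4, c_5 = 1.5, p_5 = 3.5, q_5 = 2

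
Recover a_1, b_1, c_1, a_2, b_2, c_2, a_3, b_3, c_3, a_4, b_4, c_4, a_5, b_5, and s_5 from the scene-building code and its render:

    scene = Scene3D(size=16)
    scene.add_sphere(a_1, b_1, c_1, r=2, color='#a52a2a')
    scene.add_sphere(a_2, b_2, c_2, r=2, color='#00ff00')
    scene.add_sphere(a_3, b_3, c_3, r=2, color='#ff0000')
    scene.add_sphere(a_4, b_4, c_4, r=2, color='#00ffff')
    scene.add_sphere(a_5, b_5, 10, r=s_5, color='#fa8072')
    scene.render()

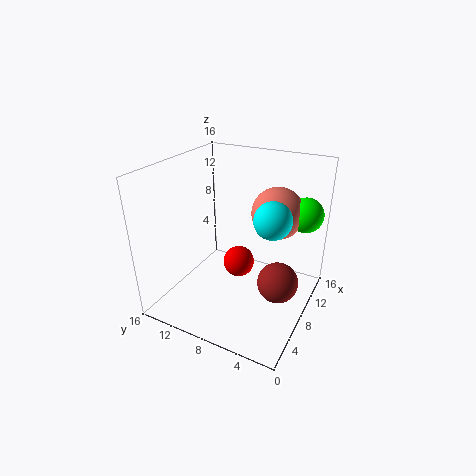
a_1 = 5; b_1 = 2; c_1 = 6; a_2 = 13; b_2 = 2; c_2 = 10; a_3 = 12; b_3 = 10; c_3 = 2; a_4 = 8; b_4 = 4; c_4 = 11; a_5 = 12; b_5 = 5; s_5 = 3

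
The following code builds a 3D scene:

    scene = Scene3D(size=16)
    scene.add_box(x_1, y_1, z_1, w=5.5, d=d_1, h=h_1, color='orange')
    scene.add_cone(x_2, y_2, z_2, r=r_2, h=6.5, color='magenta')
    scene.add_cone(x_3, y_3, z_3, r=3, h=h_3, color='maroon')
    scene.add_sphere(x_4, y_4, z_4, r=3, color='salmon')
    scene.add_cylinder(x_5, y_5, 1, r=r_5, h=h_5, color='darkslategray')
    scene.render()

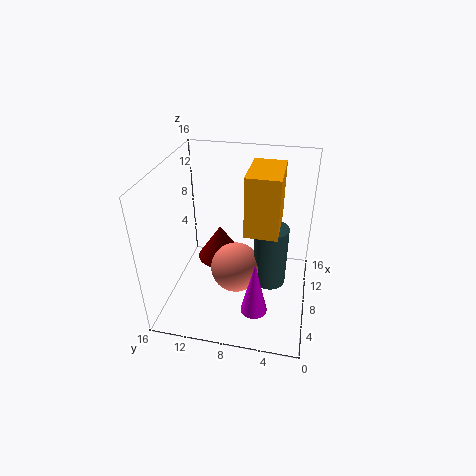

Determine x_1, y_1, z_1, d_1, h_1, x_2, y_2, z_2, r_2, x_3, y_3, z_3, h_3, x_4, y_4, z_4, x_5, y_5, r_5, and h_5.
x_1 = 6, y_1 = 3.5, z_1 = 9.5, d_1 = 3.5, h_1 = 6.5, x_2 = 5, y_2 = 5.5, z_2 = 0.5, r_2 = 1.5, x_3 = 13, y_3 = 11.5, z_3 = 1.5, h_3 = 4.5, x_4 = 9, y_4 = 8.5, z_4 = 3, x_5 = 10, y_5 = 4.5, r_5 = 2, h_5 = 7.5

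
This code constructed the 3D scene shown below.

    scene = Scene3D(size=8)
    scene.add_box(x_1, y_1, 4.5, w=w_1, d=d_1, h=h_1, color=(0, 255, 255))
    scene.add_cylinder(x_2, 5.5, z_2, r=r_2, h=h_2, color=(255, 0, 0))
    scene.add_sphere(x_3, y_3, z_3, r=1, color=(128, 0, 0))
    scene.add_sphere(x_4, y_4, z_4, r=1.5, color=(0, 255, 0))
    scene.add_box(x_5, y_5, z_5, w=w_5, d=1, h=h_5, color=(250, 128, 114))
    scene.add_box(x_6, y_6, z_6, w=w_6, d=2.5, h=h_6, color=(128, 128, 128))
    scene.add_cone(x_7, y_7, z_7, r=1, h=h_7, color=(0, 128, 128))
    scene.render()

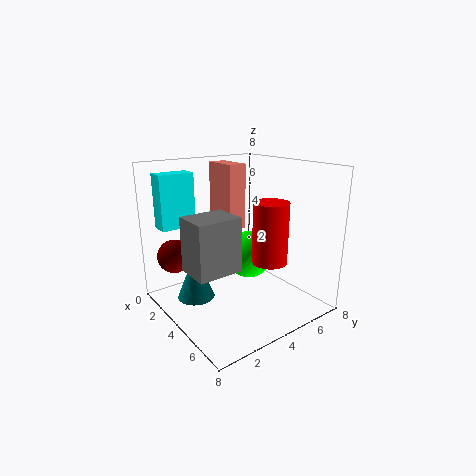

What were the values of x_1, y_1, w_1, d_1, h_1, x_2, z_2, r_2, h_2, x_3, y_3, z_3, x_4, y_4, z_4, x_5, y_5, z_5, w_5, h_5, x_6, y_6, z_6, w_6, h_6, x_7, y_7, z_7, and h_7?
x_1 = 1, y_1 = 0.5, w_1 = 1, d_1 = 2, h_1 = 3, x_2 = 5, z_2 = 2.5, r_2 = 1, h_2 = 3.5, x_3 = 1, y_3 = 1.5, z_3 = 2.5, x_4 = 2.5, y_4 = 6, z_4 = 2, x_5 = 2, y_5 = 3.5, z_5 = 4.5, w_5 = 2, h_5 = 3.5, x_6 = 3, y_6 = 1, z_6 = 2.5, w_6 = 2, h_6 = 3, x_7 = 3.5, y_7 = 1.5, z_7 = 1, h_7 = 2.5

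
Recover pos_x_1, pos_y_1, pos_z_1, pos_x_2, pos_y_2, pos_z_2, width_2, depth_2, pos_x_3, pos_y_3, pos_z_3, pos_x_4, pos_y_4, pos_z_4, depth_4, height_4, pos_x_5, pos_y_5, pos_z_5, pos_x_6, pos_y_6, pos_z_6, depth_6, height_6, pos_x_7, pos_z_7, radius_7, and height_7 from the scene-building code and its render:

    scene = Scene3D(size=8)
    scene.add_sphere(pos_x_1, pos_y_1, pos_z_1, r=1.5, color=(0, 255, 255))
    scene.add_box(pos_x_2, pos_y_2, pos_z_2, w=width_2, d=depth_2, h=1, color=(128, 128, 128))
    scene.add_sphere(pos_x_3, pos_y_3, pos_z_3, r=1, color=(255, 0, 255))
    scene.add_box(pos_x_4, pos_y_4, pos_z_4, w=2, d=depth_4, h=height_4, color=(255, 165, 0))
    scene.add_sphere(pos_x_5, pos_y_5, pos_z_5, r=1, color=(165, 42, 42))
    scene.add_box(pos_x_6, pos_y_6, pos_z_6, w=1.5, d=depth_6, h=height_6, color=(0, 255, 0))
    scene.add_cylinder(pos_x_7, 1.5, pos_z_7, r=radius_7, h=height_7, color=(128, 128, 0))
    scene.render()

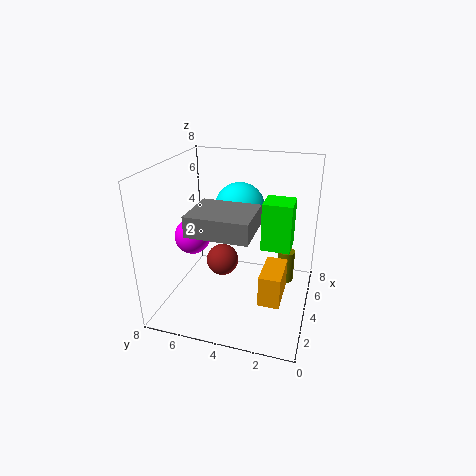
pos_x_1 = 6
pos_y_1 = 4.5
pos_z_1 = 5
pos_x_2 = 0.5
pos_y_2 = 2.5
pos_z_2 = 5.5
width_2 = 2.5
depth_2 = 3
pos_x_3 = 3.5
pos_y_3 = 6.5
pos_z_3 = 4
pos_x_4 = 0.5
pos_y_4 = 1
pos_z_4 = 2.5
depth_4 = 1
height_4 = 1.5
pos_x_5 = 5.5
pos_y_5 = 5.5
pos_z_5 = 1.5
pos_x_6 = 3
pos_y_6 = 1
pos_z_6 = 4
depth_6 = 1.5
height_6 = 2.5
pos_x_7 = 6
pos_z_7 = 0.5
radius_7 = 0.5
height_7 = 2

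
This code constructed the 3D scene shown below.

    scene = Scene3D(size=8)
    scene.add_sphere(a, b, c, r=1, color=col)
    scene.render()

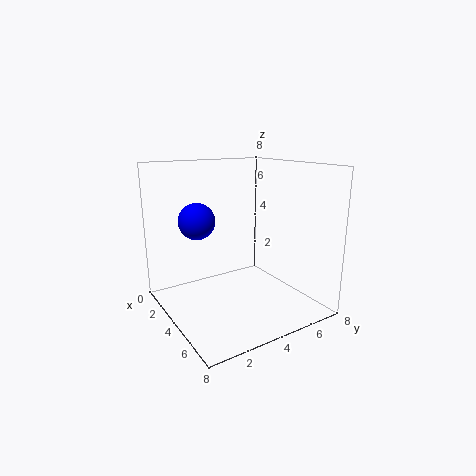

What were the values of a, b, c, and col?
a = 3, b = 2, c = 5, col = 'blue'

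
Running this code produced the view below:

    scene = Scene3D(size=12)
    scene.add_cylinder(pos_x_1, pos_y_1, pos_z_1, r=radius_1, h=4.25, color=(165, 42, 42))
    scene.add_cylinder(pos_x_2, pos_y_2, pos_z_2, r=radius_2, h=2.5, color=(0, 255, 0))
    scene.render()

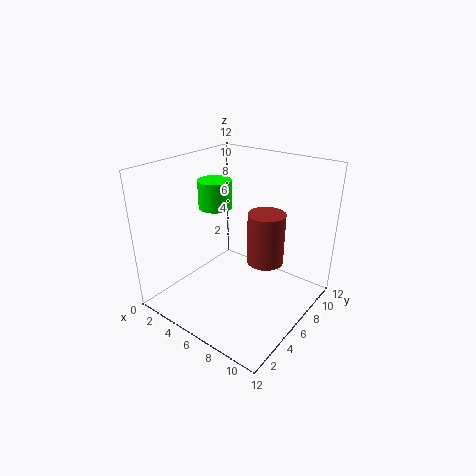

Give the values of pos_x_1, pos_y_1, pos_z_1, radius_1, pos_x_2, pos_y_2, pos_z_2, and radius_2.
pos_x_1 = 8.25, pos_y_1 = 6.75, pos_z_1 = 4.25, radius_1 = 1.5, pos_x_2 = 2.5, pos_y_2 = 7.25, pos_z_2 = 7.5, radius_2 = 1.5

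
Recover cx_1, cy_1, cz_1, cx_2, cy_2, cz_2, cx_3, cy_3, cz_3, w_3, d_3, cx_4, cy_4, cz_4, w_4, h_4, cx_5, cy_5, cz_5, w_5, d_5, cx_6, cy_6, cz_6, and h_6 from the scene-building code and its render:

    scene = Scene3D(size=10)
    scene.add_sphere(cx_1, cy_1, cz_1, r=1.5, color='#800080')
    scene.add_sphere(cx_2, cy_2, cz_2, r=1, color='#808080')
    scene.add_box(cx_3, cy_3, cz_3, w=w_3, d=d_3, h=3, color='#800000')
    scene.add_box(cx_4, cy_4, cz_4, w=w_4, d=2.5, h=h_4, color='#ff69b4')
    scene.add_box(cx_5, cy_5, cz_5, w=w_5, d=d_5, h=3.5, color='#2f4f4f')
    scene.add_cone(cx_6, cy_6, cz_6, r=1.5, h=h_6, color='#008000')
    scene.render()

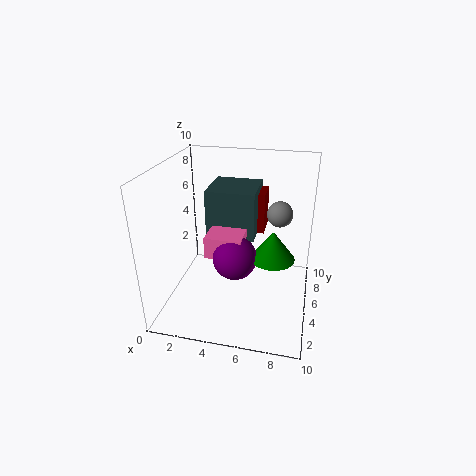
cx_1 = 5
cy_1 = 4
cz_1 = 4
cx_2 = 7.5
cy_2 = 8.5
cz_2 = 5.5
cx_3 = 5
cy_3 = 7
cz_3 = 4.5
w_3 = 1.5
d_3 = 2
cx_4 = 3
cy_4 = 3.5
cz_4 = 4
w_4 = 2.5
h_4 = 1.5
cx_5 = 2.5
cy_5 = 5.5
cz_5 = 4.5
w_5 = 3.5
d_5 = 3.5
cx_6 = 7.5
cy_6 = 4.5
cz_6 = 4
h_6 = 2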